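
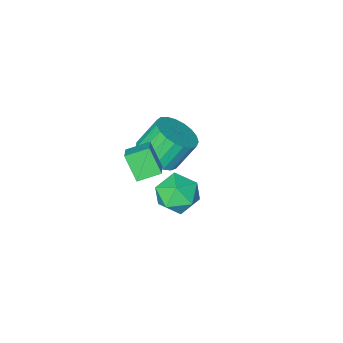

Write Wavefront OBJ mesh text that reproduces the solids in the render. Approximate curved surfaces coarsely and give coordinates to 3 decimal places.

v -0.077 2.014 1.875
v 0.477 2.597 1.486
v 0.623 0.923 1.234
v 1.177 1.506 0.845
v 1.213 1.377 1.728
v 0.781 2.051 2.124
v 0.319 1.469 0.596
v -0.113 2.143 0.992
v 0.721 2.261 0.695
v 1.274 2.204 1.395
v -0.174 1.316 1.325
v 0.379 1.259 2.025
v -0.393 -1.729 0.634
v 0.007 -1.102 1.048
v -0.49 -1.032 -0.326
v -0.091 -0.406 0.088
v 0.451 -2.054 0.312
v 0.85 -1.428 0.726
v 0.353 -1.358 -0.648
v 0.753 -0.731 -0.234
v -1.122 -2.499 -1.306
v -0.349 -2.458 -0.791
v -1.125 -2.281 0.361
v -1.898 -2.321 -0.154
v -0.402 -2.087 -0.884
v -1.179 -1.91 0.267
v -0.581 -1.787 -1.05
v -1.357 -1.609 0.101
v -0.852 -1.61 -1.261
v -1.629 -1.432 -0.109
v -1.171 -1.586 -1.479
v -1.947 -1.409 -0.328
v -1.481 -1.721 -1.667
v -2.257 -1.543 -0.516
v -1.729 -1.99 -1.793
v -2.505 -1.812 -0.642
v -1.872 -2.346 -1.835
v -2.648 -2.169 -0.683
v -1.885 -2.73 -1.785
v -2.661 -2.552 -0.633
v -1.766 -3.073 -1.652
v -2.543 -2.896 -0.5
v -1.536 -3.317 -1.459
v -2.313 -3.14 -0.308
v -1.235 -3.419 -1.24
v -2.011 -3.242 -0.088
v -0.914 -3.363 -1.032
v -1.69 -3.185 0.119
v -0.628 -3.157 -0.872
v -1.405 -2.979 0.28
v -0.429 -2.837 -0.786
v -1.205 -2.659 0.365
f 1 12 6
f 1 6 2
f 1 2 8
f 1 8 11
f 1 11 12
f 2 6 10
f 6 12 5
f 12 11 3
f 11 8 7
f 8 2 9
f 4 10 5
f 4 5 3
f 4 3 7
f 4 7 9
f 4 9 10
f 5 10 6
f 3 5 12
f 7 3 11
f 9 7 8
f 10 9 2
f 14 16 13
f 17 14 13
f 13 16 15
f 15 17 13
f 14 20 16
f 18 14 17
f 18 20 14
f 16 20 15
f 19 17 15
f 15 20 19
f 19 18 17
f 20 18 19
f 22 21 25
f 22 25 23
f 23 25 26
f 23 26 24
f 25 21 27
f 25 27 26
f 26 27 28
f 26 28 24
f 27 21 29
f 27 29 28
f 28 29 30
f 28 30 24
f 29 21 31
f 29 31 30
f 30 31 32
f 30 32 24
f 31 21 33
f 31 33 32
f 32 33 34
f 32 34 24
f 33 21 35
f 33 35 34
f 34 35 36
f 34 36 24
f 35 21 37
f 35 37 36
f 36 37 38
f 36 38 24
f 37 21 39
f 37 39 38
f 38 39 40
f 38 40 24
f 39 21 41
f 39 41 40
f 40 41 42
f 40 42 24
f 41 21 43
f 41 43 42
f 42 43 44
f 42 44 24
f 43 21 45
f 43 45 44
f 44 45 46
f 44 46 24
f 45 21 47
f 45 47 46
f 46 47 48
f 46 48 24
f 47 21 49
f 47 49 48
f 48 49 50
f 48 50 24
f 49 21 51
f 49 51 50
f 50 51 52
f 50 52 24
f 51 21 22
f 51 22 52
f 52 22 23
f 52 23 24



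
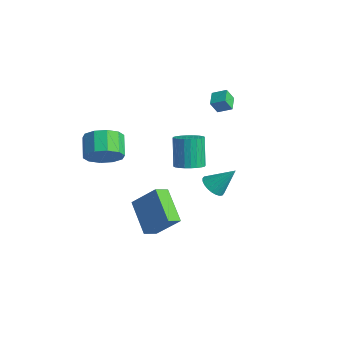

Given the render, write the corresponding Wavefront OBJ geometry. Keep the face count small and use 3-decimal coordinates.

v -1.135 2.46 -3.216
v -0.442 2.383 -3.542
v -0.445 3.38 -1.964
v -0.54 2.635 -3.673
v -0.73 2.86 -3.734
v -0.981 3.024 -3.716
v -1.255 3.103 -3.622
v -1.511 3.083 -3.467
v -1.71 2.969 -3.273
v -1.822 2.777 -3.07
v -1.828 2.536 -2.89
v -1.73 2.285 -2.759
v -1.54 2.059 -2.698
v -1.289 1.895 -2.716
v -1.015 1.817 -2.809
v -0.759 1.837 -2.965
v -0.56 1.951 -3.159
v -0.448 2.143 -3.361
v -1.489 -3.899 1.178
v -0.897 -3.039 1.294
v -1.859 -2.482 2.077
v -2.451 -3.341 1.962
v -1.273 -2.955 0.772
v -2.236 -2.398 1.555
v -1.732 -3.231 0.405
v -2.694 -2.674 1.188
v -2.098 -3.763 0.334
v -3.06 -3.205 1.117
v -2.231 -4.346 0.585
v -3.193 -3.789 1.368
v -2.081 -4.758 1.063
v -3.043 -4.201 1.846
v -1.704 -4.842 1.585
v -2.667 -4.285 2.368
v -1.246 -4.566 1.952
v -2.208 -4.009 2.735
v -0.88 -4.035 2.023
v -1.842 -3.477 2.806
v -0.747 -3.451 1.772
v -1.709 -2.894 2.555
v 1.339 -2.615 -3.402
v 1.432 -3.41 -3.036
v -0.368 -2.266 -2.211
v -0.275 -3.061 -1.845
v 2.415 -1.879 -2.075
v 2.508 -2.674 -1.709
v 0.708 -1.53 -0.884
v 0.801 -2.325 -0.518
v -0.854 2.483 2.597
v -0.915 2.065 3.324
v -1.538 3.052 2.867
v -1.599 2.634 3.594
v -0.281 3.006 2.946
v -0.342 2.588 3.673
v -0.965 3.575 3.216
v -1.026 3.157 3.943
v 2.613 -1.511 1.943
v 3.336 -1.547 2.236
v 2.709 -1.185 3.829
v 1.987 -1.149 3.537
v 3.316 -1.253 2.161
v 2.69 -0.891 3.754
v 3.19 -0.998 2.053
v 2.564 -0.635 3.647
v 2.976 -0.821 1.929
v 2.349 -0.458 3.522
v 2.707 -0.749 1.807
v 2.08 -0.387 3.4
v 2.423 -0.793 1.705
v 1.797 -0.431 3.299
v 2.169 -0.947 1.64
v 1.542 -0.584 3.233
v 1.982 -1.186 1.621
v 1.355 -0.824 3.214
v 1.891 -1.475 1.651
v 1.264 -1.113 3.244
v 1.91 -1.769 1.726
v 1.284 -1.407 3.319
v 2.036 -2.025 1.833
v 1.41 -1.662 3.427
v 2.251 -2.202 1.958
v 1.624 -1.839 3.551
v 2.52 -2.273 2.08
v 1.893 -1.911 3.673
v 2.803 -2.229 2.181
v 2.177 -1.867 3.775
v 3.058 -2.076 2.247
v 2.431 -1.713 3.84
v 3.245 -1.836 2.266
v 2.618 -1.474 3.859
f 2 1 4
f 2 4 3
f 4 1 5
f 4 5 3
f 5 1 6
f 5 6 3
f 6 1 7
f 6 7 3
f 7 1 8
f 7 8 3
f 8 1 9
f 8 9 3
f 9 1 10
f 9 10 3
f 10 1 11
f 10 11 3
f 11 1 12
f 11 12 3
f 12 1 13
f 12 13 3
f 13 1 14
f 13 14 3
f 14 1 15
f 14 15 3
f 15 1 16
f 15 16 3
f 16 1 17
f 16 17 3
f 17 1 18
f 17 18 3
f 18 1 2
f 18 2 3
f 20 19 23
f 20 23 21
f 21 23 24
f 21 24 22
f 23 19 25
f 23 25 24
f 24 25 26
f 24 26 22
f 25 19 27
f 25 27 26
f 26 27 28
f 26 28 22
f 27 19 29
f 27 29 28
f 28 29 30
f 28 30 22
f 29 19 31
f 29 31 30
f 30 31 32
f 30 32 22
f 31 19 33
f 31 33 32
f 32 33 34
f 32 34 22
f 33 19 35
f 33 35 34
f 34 35 36
f 34 36 22
f 35 19 37
f 35 37 36
f 36 37 38
f 36 38 22
f 37 19 39
f 37 39 38
f 38 39 40
f 38 40 22
f 39 19 20
f 39 20 40
f 40 20 21
f 40 21 22
f 42 44 41
f 45 42 41
f 41 44 43
f 43 45 41
f 42 48 44
f 46 42 45
f 46 48 42
f 44 48 43
f 47 45 43
f 43 48 47
f 47 46 45
f 48 46 47
f 50 52 49
f 53 50 49
f 49 52 51
f 51 53 49
f 50 56 52
f 54 50 53
f 54 56 50
f 52 56 51
f 55 53 51
f 51 56 55
f 55 54 53
f 56 54 55
f 58 57 61
f 58 61 59
f 59 61 62
f 59 62 60
f 61 57 63
f 61 63 62
f 62 63 64
f 62 64 60
f 63 57 65
f 63 65 64
f 64 65 66
f 64 66 60
f 65 57 67
f 65 67 66
f 66 67 68
f 66 68 60
f 67 57 69
f 67 69 68
f 68 69 70
f 68 70 60
f 69 57 71
f 69 71 70
f 70 71 72
f 70 72 60
f 71 57 73
f 71 73 72
f 72 73 74
f 72 74 60
f 73 57 75
f 73 75 74
f 74 75 76
f 74 76 60
f 75 57 77
f 75 77 76
f 76 77 78
f 76 78 60
f 77 57 79
f 77 79 78
f 78 79 80
f 78 80 60
f 79 57 81
f 79 81 80
f 80 81 82
f 80 82 60
f 81 57 83
f 81 83 82
f 82 83 84
f 82 84 60
f 83 57 85
f 83 85 84
f 84 85 86
f 84 86 60
f 85 57 87
f 85 87 86
f 86 87 88
f 86 88 60
f 87 57 89
f 87 89 88
f 88 89 90
f 88 90 60
f 89 57 58
f 89 58 90
f 90 58 59
f 90 59 60



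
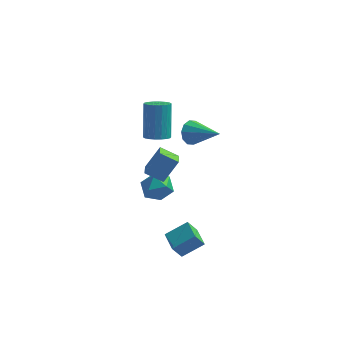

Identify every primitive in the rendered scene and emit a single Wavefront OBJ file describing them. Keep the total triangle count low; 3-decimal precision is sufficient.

v -1.754 1.432 -1.533
v -1.452 1.928 -2.345
v -0.228 0.992 -1.235
v 0.074 1.488 -2.047
v -0.263 1.99 -1.252
v -1.207 2.262 -1.436
v -0.473 0.658 -2.144
v -1.417 0.93 -2.328
v -0.66 1.45 -2.723
v -0.531 2.273 -2.172
v -1.149 0.647 -1.408
v -1.02 1.47 -0.857
v -0.724 0.992 2.921
v -0.388 0.434 3.272
v -0.58 1.51 5.17
v -0.916 2.068 4.819
v -0.136 0.628 3.187
v -0.329 1.705 5.084
v -0.001 0.895 3.049
v -0.194 1.972 4.947
v -0.009 1.181 2.886
v -0.202 2.258 4.784
v -0.159 1.43 2.73
v -0.352 2.506 4.628
v -0.42 1.592 2.612
v -0.613 2.668 4.509
v -0.742 1.634 2.555
v -0.934 2.711 4.452
v -1.06 1.55 2.57
v -1.252 2.626 4.468
v -1.311 1.355 2.656
v -1.504 2.432 4.553
v -1.446 1.088 2.793
v -1.639 2.165 4.691
v -1.438 0.802 2.956
v -1.631 1.879 4.854
v -1.288 0.554 3.112
v -1.481 1.63 5.01
v -1.027 0.392 3.231
v -1.22 1.468 5.128
v -0.706 0.349 3.288
v -0.898 1.426 5.185
v 0.835 -2.869 -2.841
v 1.955 -2.31 -2.088
v 0.23 -1.791 -2.742
v 1.35 -1.232 -1.989
v 1.29 -2.528 -3.771
v 2.41 -1.969 -3.018
v 0.685 -1.45 -3.672
v 1.805 -0.891 -2.919
v -0.931 -1.308 1.862
v -0.241 -0.708 3.114
v -1.11 -0.33 1.493
v -0.42 0.269 2.745
v 0.08 -1.329 1.315
v 0.77 -0.73 2.567
v -0.099 -0.352 0.946
v 0.591 0.248 2.198
v 0.607 3.802 1.161
v 1.012 3.904 0.455
v 2.313 2.978 2.019
v 1.075 4.323 0.733
v 0.959 4.543 1.174
v 0.709 4.48 1.611
v 0.42 4.159 1.875
v 0.203 3.701 1.866
v 0.14 3.282 1.588
v 0.256 3.062 1.147
v 0.506 3.124 0.711
v 0.795 3.446 0.446
f 1 12 6
f 1 6 2
f 1 2 8
f 1 8 11
f 1 11 12
f 2 6 10
f 6 12 5
f 12 11 3
f 11 8 7
f 8 2 9
f 4 10 5
f 4 5 3
f 4 3 7
f 4 7 9
f 4 9 10
f 5 10 6
f 3 5 12
f 7 3 11
f 9 7 8
f 10 9 2
f 14 13 17
f 14 17 15
f 15 17 18
f 15 18 16
f 17 13 19
f 17 19 18
f 18 19 20
f 18 20 16
f 19 13 21
f 19 21 20
f 20 21 22
f 20 22 16
f 21 13 23
f 21 23 22
f 22 23 24
f 22 24 16
f 23 13 25
f 23 25 24
f 24 25 26
f 24 26 16
f 25 13 27
f 25 27 26
f 26 27 28
f 26 28 16
f 27 13 29
f 27 29 28
f 28 29 30
f 28 30 16
f 29 13 31
f 29 31 30
f 30 31 32
f 30 32 16
f 31 13 33
f 31 33 32
f 32 33 34
f 32 34 16
f 33 13 35
f 33 35 34
f 34 35 36
f 34 36 16
f 35 13 37
f 35 37 36
f 36 37 38
f 36 38 16
f 37 13 39
f 37 39 38
f 38 39 40
f 38 40 16
f 39 13 41
f 39 41 40
f 40 41 42
f 40 42 16
f 41 13 14
f 41 14 42
f 42 14 15
f 42 15 16
f 44 46 43
f 47 44 43
f 43 46 45
f 45 47 43
f 44 50 46
f 48 44 47
f 48 50 44
f 46 50 45
f 49 47 45
f 45 50 49
f 49 48 47
f 50 48 49
f 52 54 51
f 55 52 51
f 51 54 53
f 53 55 51
f 52 58 54
f 56 52 55
f 56 58 52
f 54 58 53
f 57 55 53
f 53 58 57
f 57 56 55
f 58 56 57
f 60 59 62
f 60 62 61
f 62 59 63
f 62 63 61
f 63 59 64
f 63 64 61
f 64 59 65
f 64 65 61
f 65 59 66
f 65 66 61
f 66 59 67
f 66 67 61
f 67 59 68
f 67 68 61
f 68 59 69
f 68 69 61
f 69 59 70
f 69 70 61
f 70 59 60
f 70 60 61



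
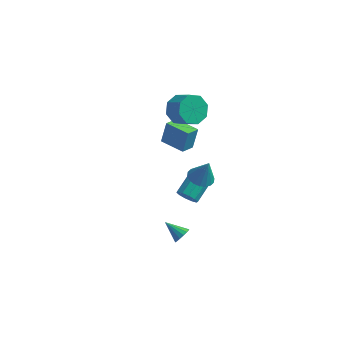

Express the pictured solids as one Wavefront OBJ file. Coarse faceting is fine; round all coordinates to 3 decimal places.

v 1.783 0.395 -3.414
v 2.027 0.033 -2.893
v 2.42 1.524 -2.044
v 2.177 1.885 -2.566
v 2.343 0.103 -3.161
v 2.736 1.593 -2.312
v 2.445 0.284 -3.526
v 2.838 1.774 -2.677
v 2.294 0.507 -3.849
v 2.688 1.998 -3
v 1.949 0.688 -4.005
v 2.342 2.178 -3.157
v 1.54 0.756 -3.936
v 1.933 2.247 -3.087
v 1.224 0.687 -3.668
v 1.617 2.177 -2.819
v 1.122 0.506 -3.303
v 1.515 1.996 -2.454
v 1.272 0.282 -2.98
v 1.666 1.773 -2.131
v 1.618 0.102 -2.823
v 2.011 1.592 -1.975
v 3.035 -4.111 -2.157
v 3.311 -4.153 -1.683
v 1.985 -3.869 -1.523
v 3.331 -3.878 -1.756
v 3.271 -3.666 -1.936
v 3.148 -3.573 -2.175
v 2.995 -3.624 -2.41
v 2.852 -3.806 -2.576
v 2.759 -4.07 -2.631
v 2.739 -4.344 -2.558
v 2.799 -4.556 -2.377
v 2.922 -4.649 -2.138
v 3.075 -4.598 -1.904
v 3.218 -4.416 -1.737
v 2.578 0.378 -1.314
v 3.328 0.385 -1.561
v 3.022 0.442 0.034
v 3.246 0.727 -1.55
v 3.031 1 -1.493
v 2.727 1.149 -1.399
v 2.393 1.146 -1.289
v 2.096 0.99 -1.184
v 1.894 0.714 -1.104
v 1.828 0.37 -1.066
v 1.91 0.029 -1.077
v 2.124 -0.244 -1.134
v 2.429 -0.393 -1.228
v 2.763 -0.39 -1.338
v 3.06 -0.234 -1.443
v 3.262 0.042 -1.523
v -0.746 3.257 -1.656
v -0.566 3.654 -0.305
v -0.444 4.129 -1.953
v -0.263 4.526 -0.602
v 0.723 2.734 -1.698
v 0.904 3.131 -0.347
v 1.026 3.606 -1.995
v 1.206 4.003 -0.644
v 0.452 3.117 1.709
v 1.127 3.413 1.018
v 2.063 2.919 1.721
v 1.388 2.623 2.411
v 1.004 3.95 1.56
v 1.939 3.456 2.263
v 0.557 3.999 2.189
v 1.493 3.505 2.892
v 0.049 3.532 2.537
v 0.985 3.038 3.239
v -0.223 2.821 2.399
v 0.713 2.327 3.102
v -0.099 2.284 1.857
v 0.836 1.79 2.56
v 0.347 2.235 1.228
v 1.283 1.741 1.931
v 0.855 2.702 0.881
v 1.791 2.208 1.583
f 2 1 5
f 2 5 3
f 3 5 6
f 3 6 4
f 5 1 7
f 5 7 6
f 6 7 8
f 6 8 4
f 7 1 9
f 7 9 8
f 8 9 10
f 8 10 4
f 9 1 11
f 9 11 10
f 10 11 12
f 10 12 4
f 11 1 13
f 11 13 12
f 12 13 14
f 12 14 4
f 13 1 15
f 13 15 14
f 14 15 16
f 14 16 4
f 15 1 17
f 15 17 16
f 16 17 18
f 16 18 4
f 17 1 19
f 17 19 18
f 18 19 20
f 18 20 4
f 19 1 21
f 19 21 20
f 20 21 22
f 20 22 4
f 21 1 2
f 21 2 22
f 22 2 3
f 22 3 4
f 24 23 26
f 24 26 25
f 26 23 27
f 26 27 25
f 27 23 28
f 27 28 25
f 28 23 29
f 28 29 25
f 29 23 30
f 29 30 25
f 30 23 31
f 30 31 25
f 31 23 32
f 31 32 25
f 32 23 33
f 32 33 25
f 33 23 34
f 33 34 25
f 34 23 35
f 34 35 25
f 35 23 36
f 35 36 25
f 36 23 24
f 36 24 25
f 38 37 40
f 38 40 39
f 40 37 41
f 40 41 39
f 41 37 42
f 41 42 39
f 42 37 43
f 42 43 39
f 43 37 44
f 43 44 39
f 44 37 45
f 44 45 39
f 45 37 46
f 45 46 39
f 46 37 47
f 46 47 39
f 47 37 48
f 47 48 39
f 48 37 49
f 48 49 39
f 49 37 50
f 49 50 39
f 50 37 51
f 50 51 39
f 51 37 52
f 51 52 39
f 52 37 38
f 52 38 39
f 54 56 53
f 57 54 53
f 53 56 55
f 55 57 53
f 54 60 56
f 58 54 57
f 58 60 54
f 56 60 55
f 59 57 55
f 55 60 59
f 59 58 57
f 60 58 59
f 62 61 65
f 62 65 63
f 63 65 66
f 63 66 64
f 65 61 67
f 65 67 66
f 66 67 68
f 66 68 64
f 67 61 69
f 67 69 68
f 68 69 70
f 68 70 64
f 69 61 71
f 69 71 70
f 70 71 72
f 70 72 64
f 71 61 73
f 71 73 72
f 72 73 74
f 72 74 64
f 73 61 75
f 73 75 74
f 74 75 76
f 74 76 64
f 75 61 77
f 75 77 76
f 76 77 78
f 76 78 64
f 77 61 62
f 77 62 78
f 78 62 63
f 78 63 64



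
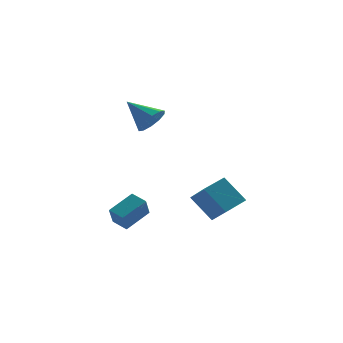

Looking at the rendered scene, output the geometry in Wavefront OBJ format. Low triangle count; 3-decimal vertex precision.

v 0.427 -2.564 3.459
v 1.257 -2.159 3.721
v -0.527 -1.296 4.521
v 1.069 -1.888 3.228
v 0.635 -1.875 2.823
v 0.122 -2.125 2.661
v -0.274 -2.543 2.804
v -0.402 -2.969 3.196
v -0.214 -3.24 3.689
v 0.22 -3.253 4.094
v 0.732 -3.003 4.256
v 1.129 -2.585 4.114
v -1.362 -3.116 -3.131
v 0.095 -2.538 -2.353
v -1.851 -2.252 -2.857
v -0.394 -1.673 -2.08
v -0.986 -2.547 -4.26
v 0.471 -1.968 -3.483
v -1.475 -1.682 -3.987
v -0.018 -1.104 -3.209
v 2.568 -2.54 -2.425
v 2.853 -3.845 -1.309
v 3.945 -1.9 -2.028
v 4.23 -3.204 -0.912
v 3.43 -3.536 -3.808
v 3.715 -4.84 -2.692
v 4.807 -2.895 -3.411
v 5.092 -4.2 -2.295
f 2 1 4
f 2 4 3
f 4 1 5
f 4 5 3
f 5 1 6
f 5 6 3
f 6 1 7
f 6 7 3
f 7 1 8
f 7 8 3
f 8 1 9
f 8 9 3
f 9 1 10
f 9 10 3
f 10 1 11
f 10 11 3
f 11 1 12
f 11 12 3
f 12 1 2
f 12 2 3
f 14 16 13
f 17 14 13
f 13 16 15
f 15 17 13
f 14 20 16
f 18 14 17
f 18 20 14
f 16 20 15
f 19 17 15
f 15 20 19
f 19 18 17
f 20 18 19
f 22 24 21
f 25 22 21
f 21 24 23
f 23 25 21
f 22 28 24
f 26 22 25
f 26 28 22
f 24 28 23
f 27 25 23
f 23 28 27
f 27 26 25
f 28 26 27



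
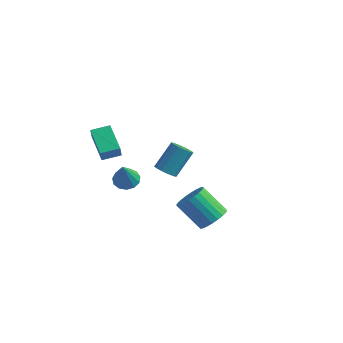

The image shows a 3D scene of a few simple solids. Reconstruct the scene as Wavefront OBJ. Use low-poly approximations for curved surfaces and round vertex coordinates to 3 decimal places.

v -1.839 -2.302 -0.875
v -1.092 -2.54 -1.177
v -1.401 -3.258 0.955
v -1.025 -2.118 -0.973
v -1.216 -1.755 -0.737
v -1.604 -1.565 -0.545
v -2.067 -1.609 -0.458
v -2.458 -1.873 -0.502
v -2.652 -2.273 -0.665
v -2.587 -2.682 -0.895
v -2.285 -2.97 -1.118
v -1.841 -3.046 -1.263
v -1.397 -2.886 -1.286
v 4.304 -2.305 -1.886
v 4.95 -2.834 -1.301
v 3.443 -3.025 0.192
v 2.796 -2.495 -0.394
v 5.023 -2.462 -1.18
v 3.515 -2.652 0.312
v 4.986 -2.066 -1.167
v 3.479 -2.256 0.326
v 4.845 -1.706 -1.263
v 3.338 -1.897 0.23
v 4.622 -1.437 -1.454
v 3.115 -1.628 0.039
v 4.351 -1.301 -1.711
v 2.843 -1.492 -0.218
v 4.072 -1.317 -1.994
v 2.564 -1.508 -0.502
v 3.828 -1.484 -2.262
v 2.321 -1.675 -0.769
v 3.657 -1.775 -2.472
v 2.15 -1.966 -0.979
v 3.585 -2.148 -2.592
v 2.077 -2.338 -1.1
v 3.621 -2.544 -2.606
v 2.114 -2.734 -1.113
v 3.762 -2.903 -2.51
v 2.255 -3.094 -1.017
v 3.985 -3.172 -2.319
v 2.478 -3.363 -0.826
v 4.257 -3.308 -2.062
v 2.749 -3.499 -0.569
v 4.536 -3.292 -1.778
v 3.028 -3.483 -0.286
v 4.779 -3.125 -1.511
v 3.272 -3.316 -0.018
v -1.953 1.952 -2.738
v -1.376 2.309 -3.163
v -0.99 3.585 -1.566
v -1.567 3.228 -1.142
v -1.72 2.522 -3.25
v -1.335 3.798 -1.653
v -2.127 2.582 -3.2
v -1.741 3.858 -1.603
v -2.487 2.474 -3.026
v -2.101 3.749 -1.429
v -2.704 2.225 -2.775
v -2.318 3.501 -1.179
v -2.719 1.904 -2.515
v -2.334 3.18 -0.918
v -2.53 1.595 -2.314
v -2.144 2.871 -0.717
v -2.185 1.382 -2.227
v -1.8 2.658 -0.63
v -1.779 1.322 -2.277
v -1.393 2.598 -0.68
v -1.419 1.431 -2.451
v -1.033 2.706 -0.854
v -1.202 1.679 -2.701
v -0.816 2.955 -1.105
v -1.186 2 -2.962
v -0.801 3.276 -1.365
v -4.962 -1.44 1.182
v -4.808 -1.772 2.027
v -4.169 -0.525 1.397
v -4.015 -0.856 2.241
v -3.365 -2.644 0.419
v -3.211 -2.975 1.263
v -2.572 -1.728 0.633
v -2.418 -2.06 1.478
f 2 1 4
f 2 4 3
f 4 1 5
f 4 5 3
f 5 1 6
f 5 6 3
f 6 1 7
f 6 7 3
f 7 1 8
f 7 8 3
f 8 1 9
f 8 9 3
f 9 1 10
f 9 10 3
f 10 1 11
f 10 11 3
f 11 1 12
f 11 12 3
f 12 1 13
f 12 13 3
f 13 1 2
f 13 2 3
f 15 14 18
f 15 18 16
f 16 18 19
f 16 19 17
f 18 14 20
f 18 20 19
f 19 20 21
f 19 21 17
f 20 14 22
f 20 22 21
f 21 22 23
f 21 23 17
f 22 14 24
f 22 24 23
f 23 24 25
f 23 25 17
f 24 14 26
f 24 26 25
f 25 26 27
f 25 27 17
f 26 14 28
f 26 28 27
f 27 28 29
f 27 29 17
f 28 14 30
f 28 30 29
f 29 30 31
f 29 31 17
f 30 14 32
f 30 32 31
f 31 32 33
f 31 33 17
f 32 14 34
f 32 34 33
f 33 34 35
f 33 35 17
f 34 14 36
f 34 36 35
f 35 36 37
f 35 37 17
f 36 14 38
f 36 38 37
f 37 38 39
f 37 39 17
f 38 14 40
f 38 40 39
f 39 40 41
f 39 41 17
f 40 14 42
f 40 42 41
f 41 42 43
f 41 43 17
f 42 14 44
f 42 44 43
f 43 44 45
f 43 45 17
f 44 14 46
f 44 46 45
f 45 46 47
f 45 47 17
f 46 14 15
f 46 15 47
f 47 15 16
f 47 16 17
f 49 48 52
f 49 52 50
f 50 52 53
f 50 53 51
f 52 48 54
f 52 54 53
f 53 54 55
f 53 55 51
f 54 48 56
f 54 56 55
f 55 56 57
f 55 57 51
f 56 48 58
f 56 58 57
f 57 58 59
f 57 59 51
f 58 48 60
f 58 60 59
f 59 60 61
f 59 61 51
f 60 48 62
f 60 62 61
f 61 62 63
f 61 63 51
f 62 48 64
f 62 64 63
f 63 64 65
f 63 65 51
f 64 48 66
f 64 66 65
f 65 66 67
f 65 67 51
f 66 48 68
f 66 68 67
f 67 68 69
f 67 69 51
f 68 48 70
f 68 70 69
f 69 70 71
f 69 71 51
f 70 48 72
f 70 72 71
f 71 72 73
f 71 73 51
f 72 48 49
f 72 49 73
f 73 49 50
f 73 50 51
f 75 77 74
f 78 75 74
f 74 77 76
f 76 78 74
f 75 81 77
f 79 75 78
f 79 81 75
f 77 81 76
f 80 78 76
f 76 81 80
f 80 79 78
f 81 79 80



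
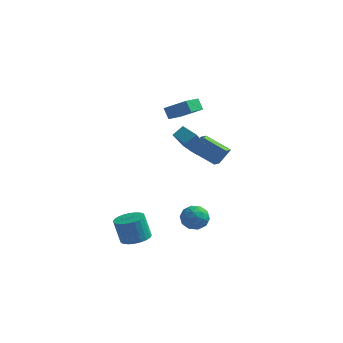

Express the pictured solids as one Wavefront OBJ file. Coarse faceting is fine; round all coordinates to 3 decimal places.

v 1.564 2.024 -0.66
v 0.006 2.21 0.093
v 1.471 3.117 -1.121
v -0.086 3.303 -0.368
v 2.086 2.477 0.308
v 0.529 2.663 1.061
v 1.994 3.57 -0.153
v 0.436 3.756 0.6
v -1.192 -2.907 -4.506
v -0.567 -2.294 -4.343
v -0.984 -2.26 -2.871
v -1.608 -2.873 -3.034
v -0.839 -2.094 -4.425
v -1.256 -2.06 -2.953
v -1.164 -2.017 -4.518
v -1.581 -1.984 -3.047
v -1.494 -2.076 -4.61
v -1.911 -2.043 -3.139
v -1.778 -2.262 -4.687
v -2.194 -2.228 -3.215
v -1.972 -2.545 -4.735
v -2.389 -2.512 -3.263
v -2.048 -2.884 -4.749
v -2.464 -2.85 -3.277
v -1.993 -3.226 -4.725
v -2.41 -3.193 -3.254
v -1.816 -3.52 -4.669
v -2.233 -3.486 -3.197
v -1.544 -3.72 -4.587
v -1.961 -3.686 -3.115
v -1.219 -3.796 -4.493
v -1.636 -3.763 -3.022
v -0.889 -3.737 -4.401
v -1.306 -3.704 -2.93
v -0.606 -3.552 -4.325
v -1.022 -3.518 -2.853
v -0.411 -3.268 -4.277
v -0.828 -3.235 -2.805
v -0.336 -2.93 -4.263
v -0.752 -2.896 -2.791
v -0.39 -2.587 -4.286
v -0.807 -2.554 -2.815
v 2.131 -2.379 2.414
v 1.938 -3.511 3.774
v 1.215 -1.928 2.659
v 1.022 -3.06 4.019
v 2.518 -1.86 2.901
v 2.325 -2.992 4.261
v 1.602 -1.409 3.146
v 1.409 -2.541 4.506
v -1.277 1.531 3.53
v 0.106 1.37 4.415
v -0.977 2.651 3.264
v 0.406 2.49 4.149
v -0.886 1.27 2.871
v 0.497 1.109 3.756
v -0.586 2.39 2.605
v 0.797 2.229 3.49
v 0.931 -1.516 -2.869
v 1.378 -1.014 -3.426
v 2.122 -2.186 -2.514
v 2.569 -1.684 -3.071
v 2.23 -1.336 -2.347
v 1.494 -0.922 -2.566
v 2.006 -2.278 -3.374
v 1.27 -1.864 -3.593
v 2.043 -1.486 -3.738
v 2.181 -0.903 -3.103
v 1.319 -2.297 -2.837
v 1.457 -1.714 -2.202
v 1.05 -1.206 -3.178
v 2.45 -1.994 -2.762
v 2.251 -1.789 -2.336
v 2.514 -1.494 -2.663
v 1.118 -1.152 -2.673
v 1.381 -0.857 -3
v 1.882 -1.046 -2.366
v 2.119 -2.343 -2.94
v 2.382 -2.048 -3.267
v 0.986 -1.706 -3.277
v 1.249 -1.411 -3.604
v 1.618 -2.154 -3.574
v 1.703 -1.189 -3.689
v 2.404 -1.582 -3.481
v 2.073 -1.931 -3.659
v 1.64 -1.688 -3.788
v 1.785 -0.846 -3.316
v 2.485 -1.24 -3.108
v 2.286 -1.035 -2.682
v 1.853 -0.792 -2.81
v 2.176 -1.123 -3.5
v 1.015 -1.96 -2.832
v 1.715 -2.354 -2.624
v 1.647 -2.408 -3.13
v 1.214 -2.165 -3.258
v 1.096 -1.618 -2.459
v 1.797 -2.011 -2.251
v 1.86 -1.512 -2.152
v 1.427 -1.269 -2.281
v 1.324 -2.077 -2.44
f 2 4 1
f 5 2 1
f 1 4 3
f 3 5 1
f 2 8 4
f 6 2 5
f 6 8 2
f 4 8 3
f 7 5 3
f 3 8 7
f 7 6 5
f 8 6 7
f 10 9 13
f 10 13 11
f 11 13 14
f 11 14 12
f 13 9 15
f 13 15 14
f 14 15 16
f 14 16 12
f 15 9 17
f 15 17 16
f 16 17 18
f 16 18 12
f 17 9 19
f 17 19 18
f 18 19 20
f 18 20 12
f 19 9 21
f 19 21 20
f 20 21 22
f 20 22 12
f 21 9 23
f 21 23 22
f 22 23 24
f 22 24 12
f 23 9 25
f 23 25 24
f 24 25 26
f 24 26 12
f 25 9 27
f 25 27 26
f 26 27 28
f 26 28 12
f 27 9 29
f 27 29 28
f 28 29 30
f 28 30 12
f 29 9 31
f 29 31 30
f 30 31 32
f 30 32 12
f 31 9 33
f 31 33 32
f 32 33 34
f 32 34 12
f 33 9 35
f 33 35 34
f 34 35 36
f 34 36 12
f 35 9 37
f 35 37 36
f 36 37 38
f 36 38 12
f 37 9 39
f 37 39 38
f 38 39 40
f 38 40 12
f 39 9 41
f 39 41 40
f 40 41 42
f 40 42 12
f 41 9 10
f 41 10 42
f 42 10 11
f 42 11 12
f 44 46 43
f 47 44 43
f 43 46 45
f 45 47 43
f 44 50 46
f 48 44 47
f 48 50 44
f 46 50 45
f 49 47 45
f 45 50 49
f 49 48 47
f 50 48 49
f 52 54 51
f 55 52 51
f 51 54 53
f 53 55 51
f 52 58 54
f 56 52 55
f 56 58 52
f 54 58 53
f 57 55 53
f 53 58 57
f 57 56 55
f 58 56 57
f 59 96 75
f 96 70 99
f 75 99 64
f 96 99 75
f 59 75 71
f 75 64 76
f 71 76 60
f 75 76 71
f 59 71 80
f 71 60 81
f 80 81 66
f 71 81 80
f 59 80 92
f 80 66 95
f 92 95 69
f 80 95 92
f 59 92 96
f 92 69 100
f 96 100 70
f 92 100 96
f 60 76 87
f 76 64 90
f 87 90 68
f 76 90 87
f 64 99 77
f 99 70 98
f 77 98 63
f 99 98 77
f 70 100 97
f 100 69 93
f 97 93 61
f 100 93 97
f 69 95 94
f 95 66 82
f 94 82 65
f 95 82 94
f 66 81 86
f 81 60 83
f 86 83 67
f 81 83 86
f 62 88 74
f 88 68 89
f 74 89 63
f 88 89 74
f 62 74 72
f 74 63 73
f 72 73 61
f 74 73 72
f 62 72 79
f 72 61 78
f 79 78 65
f 72 78 79
f 62 79 84
f 79 65 85
f 84 85 67
f 79 85 84
f 62 84 88
f 84 67 91
f 88 91 68
f 84 91 88
f 63 89 77
f 89 68 90
f 77 90 64
f 89 90 77
f 61 73 97
f 73 63 98
f 97 98 70
f 73 98 97
f 65 78 94
f 78 61 93
f 94 93 69
f 78 93 94
f 67 85 86
f 85 65 82
f 86 82 66
f 85 82 86
f 68 91 87
f 91 67 83
f 87 83 60
f 91 83 87



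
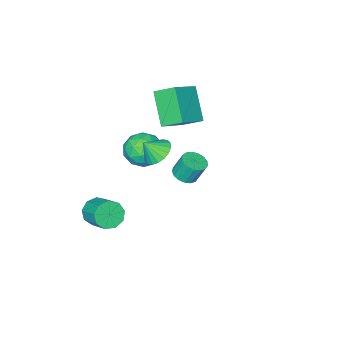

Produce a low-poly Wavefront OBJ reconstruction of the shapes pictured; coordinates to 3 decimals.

v -1.329 -2.016 0.025
v -0.823 -2.493 0.785
v -1.617 -3.487 -0.705
v -1.111 -3.964 0.055
v -2.021 -3.518 0.243
v -1.843 -2.609 0.694
v -0.597 -3.371 -0.614
v -0.419 -2.462 -0.163
v -0.371 -3.33 0.391
v -1.25 -3.421 0.92
v -1.19 -2.559 -0.84
v -2.069 -2.65 -0.311
v -1.051 -2.125 0.469
v -1.389 -3.855 -0.389
v -1.924 -3.592 -0.279
v -1.626 -3.873 0.168
v -1.65 -2.193 0.415
v -1.352 -2.474 0.862
v -2.056 -3.076 0.543
v -1.088 -3.506 -0.782
v -0.79 -3.787 -0.335
v -0.814 -2.107 -0.088
v -0.516 -2.388 0.359
v -0.384 -2.904 -0.463
v -0.487 -2.898 0.684
v -0.657 -3.762 0.255
v -0.355 -3.414 -0.138
v -0.25 -2.88 0.127
v -1.004 -2.951 0.995
v -1.173 -3.816 0.566
v -1.708 -3.553 0.676
v -1.604 -3.019 0.941
v -0.738 -3.443 0.763
v -1.267 -2.164 -0.486
v -1.436 -3.029 -0.915
v -0.836 -2.961 -0.861
v -0.732 -2.427 -0.596
v -1.783 -2.218 -0.175
v -1.953 -3.082 -0.604
v -2.19 -3.1 -0.047
v -2.085 -2.566 0.218
v -1.702 -2.537 -0.683
v 0.766 1.96 2.582
v 1.351 2.156 2.644
v 1.119 2.536 3.639
v 0.534 2.34 3.578
v 1.211 2.388 2.523
v 0.979 2.767 3.518
v 0.969 2.522 2.416
v 0.737 2.901 3.411
v 0.681 2.527 2.346
v 0.448 2.907 3.341
v 0.412 2.403 2.331
v 0.179 2.782 3.326
v 0.224 2.177 2.373
v -0.008 2.556 3.369
v 0.161 1.901 2.464
v -0.072 2.281 3.459
v 0.236 1.639 2.581
v 0.003 2.019 3.576
v 0.433 1.451 2.699
v 0.2 1.83 3.694
v 0.706 1.379 2.79
v 0.473 1.759 3.785
v 0.993 1.441 2.833
v 0.76 1.82 3.829
v 1.228 1.621 2.82
v 0.996 2.001 3.815
v 1.357 1.879 2.751
v 1.125 2.259 3.746
v 0.074 -0.578 2.124
v 0.724 -0.539 1.676
v 0.626 -0.922 2.896
v 0.713 -0.221 1.826
v 0.575 0.026 2.035
v 0.338 0.154 2.261
v 0.049 0.136 2.46
v -0.236 -0.022 2.592
v -0.459 -0.291 2.632
v -0.576 -0.617 2.571
v -0.565 -0.935 2.422
v -0.427 -1.182 2.213
v -0.19 -1.31 1.987
v 0.099 -1.292 1.788
v 0.383 -1.134 1.655
v 0.606 -0.865 1.615
v -4.736 -4.635 1.496
v -5.195 -3.647 2.13
v -4.076 -3.385 0.025
v -4.535 -2.398 0.659
v -3.225 -4.462 2.321
v -3.684 -3.475 2.955
v -2.565 -3.213 0.85
v -3.024 -2.225 1.484
v 1.51 -3.217 -3.062
v 2.007 -2.997 -3.635
v 2.268 -1.803 -2.952
v 1.77 -2.023 -2.378
v 1.507 -2.824 -3.747
v 1.768 -1.63 -3.064
v 1.009 -2.835 -3.538
v 1.27 -1.641 -2.855
v 0.745 -3.024 -3.107
v 1.006 -1.83 -2.423
v 0.839 -3.304 -2.654
v 1.099 -2.11 -1.971
v 1.246 -3.543 -2.392
v 1.507 -2.349 -1.709
v 1.777 -3.629 -2.443
v 2.038 -2.436 -1.76
v 2.183 -3.523 -2.784
v 2.444 -2.329 -2.101
v 2.274 -3.273 -3.255
v 2.534 -2.079 -2.571
f 1 38 17
f 38 12 41
f 17 41 6
f 38 41 17
f 1 17 13
f 17 6 18
f 13 18 2
f 17 18 13
f 1 13 22
f 13 2 23
f 22 23 8
f 13 23 22
f 1 22 34
f 22 8 37
f 34 37 11
f 22 37 34
f 1 34 38
f 34 11 42
f 38 42 12
f 34 42 38
f 2 18 29
f 18 6 32
f 29 32 10
f 18 32 29
f 6 41 19
f 41 12 40
f 19 40 5
f 41 40 19
f 12 42 39
f 42 11 35
f 39 35 3
f 42 35 39
f 11 37 36
f 37 8 24
f 36 24 7
f 37 24 36
f 8 23 28
f 23 2 25
f 28 25 9
f 23 25 28
f 4 30 16
f 30 10 31
f 16 31 5
f 30 31 16
f 4 16 14
f 16 5 15
f 14 15 3
f 16 15 14
f 4 14 21
f 14 3 20
f 21 20 7
f 14 20 21
f 4 21 26
f 21 7 27
f 26 27 9
f 21 27 26
f 4 26 30
f 26 9 33
f 30 33 10
f 26 33 30
f 5 31 19
f 31 10 32
f 19 32 6
f 31 32 19
f 3 15 39
f 15 5 40
f 39 40 12
f 15 40 39
f 7 20 36
f 20 3 35
f 36 35 11
f 20 35 36
f 9 27 28
f 27 7 24
f 28 24 8
f 27 24 28
f 10 33 29
f 33 9 25
f 29 25 2
f 33 25 29
f 44 43 47
f 44 47 45
f 45 47 48
f 45 48 46
f 47 43 49
f 47 49 48
f 48 49 50
f 48 50 46
f 49 43 51
f 49 51 50
f 50 51 52
f 50 52 46
f 51 43 53
f 51 53 52
f 52 53 54
f 52 54 46
f 53 43 55
f 53 55 54
f 54 55 56
f 54 56 46
f 55 43 57
f 55 57 56
f 56 57 58
f 56 58 46
f 57 43 59
f 57 59 58
f 58 59 60
f 58 60 46
f 59 43 61
f 59 61 60
f 60 61 62
f 60 62 46
f 61 43 63
f 61 63 62
f 62 63 64
f 62 64 46
f 63 43 65
f 63 65 64
f 64 65 66
f 64 66 46
f 65 43 67
f 65 67 66
f 66 67 68
f 66 68 46
f 67 43 69
f 67 69 68
f 68 69 70
f 68 70 46
f 69 43 44
f 69 44 70
f 70 44 45
f 70 45 46
f 72 71 74
f 72 74 73
f 74 71 75
f 74 75 73
f 75 71 76
f 75 76 73
f 76 71 77
f 76 77 73
f 77 71 78
f 77 78 73
f 78 71 79
f 78 79 73
f 79 71 80
f 79 80 73
f 80 71 81
f 80 81 73
f 81 71 82
f 81 82 73
f 82 71 83
f 82 83 73
f 83 71 84
f 83 84 73
f 84 71 85
f 84 85 73
f 85 71 86
f 85 86 73
f 86 71 72
f 86 72 73
f 88 90 87
f 91 88 87
f 87 90 89
f 89 91 87
f 88 94 90
f 92 88 91
f 92 94 88
f 90 94 89
f 93 91 89
f 89 94 93
f 93 92 91
f 94 92 93
f 96 95 99
f 96 99 97
f 97 99 100
f 97 100 98
f 99 95 101
f 99 101 100
f 100 101 102
f 100 102 98
f 101 95 103
f 101 103 102
f 102 103 104
f 102 104 98
f 103 95 105
f 103 105 104
f 104 105 106
f 104 106 98
f 105 95 107
f 105 107 106
f 106 107 108
f 106 108 98
f 107 95 109
f 107 109 108
f 108 109 110
f 108 110 98
f 109 95 111
f 109 111 110
f 110 111 112
f 110 112 98
f 111 95 113
f 111 113 112
f 112 113 114
f 112 114 98
f 113 95 96
f 113 96 114
f 114 96 97
f 114 97 98



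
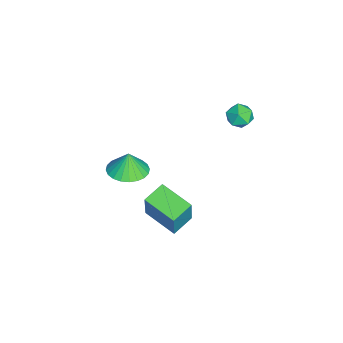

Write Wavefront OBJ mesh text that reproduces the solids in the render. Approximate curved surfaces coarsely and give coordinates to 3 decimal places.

v -3.003 3.271 2.247
v -2.564 3.571 1.889
v -2.356 2.469 2.371
v -1.917 2.769 2.013
v -2.065 2.995 2.594
v -2.465 3.491 2.518
v -2.455 2.549 1.742
v -2.855 3.045 1.666
v -2.225 3.124 1.577
v -1.984 3.4 2.103
v -2.936 2.64 2.157
v -2.695 2.916 2.683
v -2.377 -1.502 -2.037
v -1.886 -0.749 -2.004
v -2.483 -1.478 -1.043
v -2.21 -0.618 -2.041
v -2.559 -0.622 -2.078
v -2.881 -0.76 -2.109
v -3.125 -1.011 -2.129
v -3.256 -1.336 -2.134
v -3.254 -1.687 -2.125
v -3.117 -2.01 -2.103
v -2.869 -2.256 -2.07
v -2.545 -2.387 -2.033
v -2.196 -2.383 -1.996
v -1.874 -2.245 -1.965
v -1.629 -1.994 -1.945
v -1.498 -1.668 -1.94
v -1.501 -1.317 -1.949
v -1.637 -0.995 -1.971
v -2.027 -0.008 -3.434
v -1.487 0.04 -1.897
v -1.172 1.276 -3.775
v -0.632 1.325 -2.238
v -1.208 -0.625 -3.702
v -0.668 -0.576 -2.165
v -0.353 0.66 -4.043
v 0.187 0.708 -2.506
f 1 12 6
f 1 6 2
f 1 2 8
f 1 8 11
f 1 11 12
f 2 6 10
f 6 12 5
f 12 11 3
f 11 8 7
f 8 2 9
f 4 10 5
f 4 5 3
f 4 3 7
f 4 7 9
f 4 9 10
f 5 10 6
f 3 5 12
f 7 3 11
f 9 7 8
f 10 9 2
f 14 13 16
f 14 16 15
f 16 13 17
f 16 17 15
f 17 13 18
f 17 18 15
f 18 13 19
f 18 19 15
f 19 13 20
f 19 20 15
f 20 13 21
f 20 21 15
f 21 13 22
f 21 22 15
f 22 13 23
f 22 23 15
f 23 13 24
f 23 24 15
f 24 13 25
f 24 25 15
f 25 13 26
f 25 26 15
f 26 13 27
f 26 27 15
f 27 13 28
f 27 28 15
f 28 13 29
f 28 29 15
f 29 13 30
f 29 30 15
f 30 13 14
f 30 14 15
f 32 34 31
f 35 32 31
f 31 34 33
f 33 35 31
f 32 38 34
f 36 32 35
f 36 38 32
f 34 38 33
f 37 35 33
f 33 38 37
f 37 36 35
f 38 36 37



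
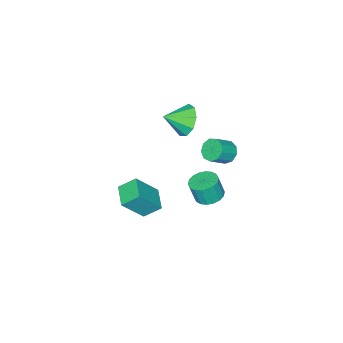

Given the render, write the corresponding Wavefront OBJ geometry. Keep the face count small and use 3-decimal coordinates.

v 1.438 1.172 3.092
v 2.035 1.248 2.184
v 2.522 0.468 3.748
v 2.157 1.841 2.62
v 1.942 2.121 3.277
v 1.491 1.957 3.847
v 1.015 1.426 4.065
v 0.737 0.776 3.827
v 0.786 0.312 3.246
v 1.14 0.25 2.593
v 1.634 0.62 2.173
v 0.717 2.312 -3.475
v 1.196 3.046 -3.398
v 1.423 2.762 -2.108
v 0.943 2.028 -2.185
v 0.835 3.168 -3.308
v 1.061 2.884 -2.018
v 0.451 3.12 -3.251
v 0.677 2.836 -1.961
v 0.119 2.912 -3.238
v 0.345 2.629 -1.948
v -0.094 2.586 -3.272
v 0.132 2.302 -1.983
v -0.147 2.205 -3.347
v 0.079 1.921 -2.057
v -0.029 1.845 -3.447
v 0.197 1.562 -2.157
v 0.237 1.578 -3.552
v 0.464 1.294 -2.262
v 0.599 1.456 -3.642
v 0.825 1.172 -2.352
v 0.983 1.504 -3.699
v 1.209 1.22 -2.409
v 1.315 1.711 -3.712
v 1.541 1.428 -2.422
v 1.528 2.038 -3.677
v 1.754 1.754 -2.388
v 1.581 2.419 -3.603
v 1.807 2.135 -2.313
v 1.463 2.778 -3.503
v 1.689 2.495 -2.213
v 0.741 3.486 1.21
v 1.206 3.787 0.704
v 2.184 3.554 1.465
v 1.719 3.254 1.97
v 1.041 4.149 1.027
v 2.018 3.917 1.788
v 0.735 4.201 1.436
v 1.713 3.969 2.197
v 0.432 3.919 1.739
v 1.41 3.686 2.499
v 0.274 3.434 1.794
v 1.251 3.201 2.555
v 0.334 2.973 1.576
v 1.312 2.741 2.336
v 0.585 2.753 1.186
v 1.562 2.521 1.947
v 0.909 2.876 0.808
v 1.886 2.643 1.568
v 1.154 3.284 0.617
v 2.132 3.052 1.378
v 2.44 -1.359 -4.892
v 3.622 -1.957 -3.327
v 1.787 -0.59 -4.105
v 2.968 -1.187 -2.54
v 3.372 -0.273 -5.18
v 4.553 -0.87 -3.615
v 2.718 0.497 -4.393
v 3.9 -0.101 -2.828
f 2 1 4
f 2 4 3
f 4 1 5
f 4 5 3
f 5 1 6
f 5 6 3
f 6 1 7
f 6 7 3
f 7 1 8
f 7 8 3
f 8 1 9
f 8 9 3
f 9 1 10
f 9 10 3
f 10 1 11
f 10 11 3
f 11 1 2
f 11 2 3
f 13 12 16
f 13 16 14
f 14 16 17
f 14 17 15
f 16 12 18
f 16 18 17
f 17 18 19
f 17 19 15
f 18 12 20
f 18 20 19
f 19 20 21
f 19 21 15
f 20 12 22
f 20 22 21
f 21 22 23
f 21 23 15
f 22 12 24
f 22 24 23
f 23 24 25
f 23 25 15
f 24 12 26
f 24 26 25
f 25 26 27
f 25 27 15
f 26 12 28
f 26 28 27
f 27 28 29
f 27 29 15
f 28 12 30
f 28 30 29
f 29 30 31
f 29 31 15
f 30 12 32
f 30 32 31
f 31 32 33
f 31 33 15
f 32 12 34
f 32 34 33
f 33 34 35
f 33 35 15
f 34 12 36
f 34 36 35
f 35 36 37
f 35 37 15
f 36 12 38
f 36 38 37
f 37 38 39
f 37 39 15
f 38 12 40
f 38 40 39
f 39 40 41
f 39 41 15
f 40 12 13
f 40 13 41
f 41 13 14
f 41 14 15
f 43 42 46
f 43 46 44
f 44 46 47
f 44 47 45
f 46 42 48
f 46 48 47
f 47 48 49
f 47 49 45
f 48 42 50
f 48 50 49
f 49 50 51
f 49 51 45
f 50 42 52
f 50 52 51
f 51 52 53
f 51 53 45
f 52 42 54
f 52 54 53
f 53 54 55
f 53 55 45
f 54 42 56
f 54 56 55
f 55 56 57
f 55 57 45
f 56 42 58
f 56 58 57
f 57 58 59
f 57 59 45
f 58 42 60
f 58 60 59
f 59 60 61
f 59 61 45
f 60 42 43
f 60 43 61
f 61 43 44
f 61 44 45
f 63 65 62
f 66 63 62
f 62 65 64
f 64 66 62
f 63 69 65
f 67 63 66
f 67 69 63
f 65 69 64
f 68 66 64
f 64 69 68
f 68 67 66
f 69 67 68



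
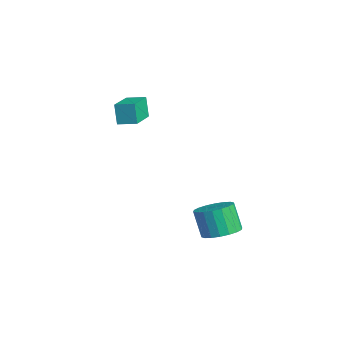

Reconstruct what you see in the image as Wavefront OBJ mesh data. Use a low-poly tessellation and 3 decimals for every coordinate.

v -1.929 -3.408 1.531
v -2.299 -3.409 2.651
v -1.38 -2.604 1.714
v -1.75 -2.606 2.834
v -0.55 -4.454 1.986
v -0.92 -4.456 3.106
v -0.001 -3.651 2.169
v -0.371 -3.652 3.289
v 3.082 -0.576 -4.145
v 3.974 -0.552 -3.716
v 3.31 -0.721 -2.326
v 2.418 -0.744 -2.755
v 3.856 -0.128 -3.721
v 3.192 -0.297 -2.331
v 3.585 0.208 -3.81
v 2.921 0.039 -2.419
v 3.215 0.389 -3.965
v 2.551 0.22 -2.574
v 2.818 0.378 -4.155
v 2.154 0.21 -2.765
v 2.473 0.179 -4.344
v 1.809 0.01 -2.954
v 2.249 -0.17 -4.494
v 1.585 -0.339 -3.103
v 2.19 -0.599 -4.574
v 1.526 -0.768 -3.184
v 2.308 -1.023 -4.569
v 1.644 -1.192 -3.179
v 2.579 -1.359 -4.481
v 1.915 -1.528 -3.09
v 2.949 -1.54 -4.326
v 2.285 -1.709 -2.935
v 3.346 -1.53 -4.135
v 2.682 -1.698 -2.745
v 3.691 -1.33 -3.946
v 3.027 -1.499 -2.556
v 3.915 -0.981 -3.797
v 3.251 -1.15 -2.406
f 2 4 1
f 5 2 1
f 1 4 3
f 3 5 1
f 2 8 4
f 6 2 5
f 6 8 2
f 4 8 3
f 7 5 3
f 3 8 7
f 7 6 5
f 8 6 7
f 10 9 13
f 10 13 11
f 11 13 14
f 11 14 12
f 13 9 15
f 13 15 14
f 14 15 16
f 14 16 12
f 15 9 17
f 15 17 16
f 16 17 18
f 16 18 12
f 17 9 19
f 17 19 18
f 18 19 20
f 18 20 12
f 19 9 21
f 19 21 20
f 20 21 22
f 20 22 12
f 21 9 23
f 21 23 22
f 22 23 24
f 22 24 12
f 23 9 25
f 23 25 24
f 24 25 26
f 24 26 12
f 25 9 27
f 25 27 26
f 26 27 28
f 26 28 12
f 27 9 29
f 27 29 28
f 28 29 30
f 28 30 12
f 29 9 31
f 29 31 30
f 30 31 32
f 30 32 12
f 31 9 33
f 31 33 32
f 32 33 34
f 32 34 12
f 33 9 35
f 33 35 34
f 34 35 36
f 34 36 12
f 35 9 37
f 35 37 36
f 36 37 38
f 36 38 12
f 37 9 10
f 37 10 38
f 38 10 11
f 38 11 12



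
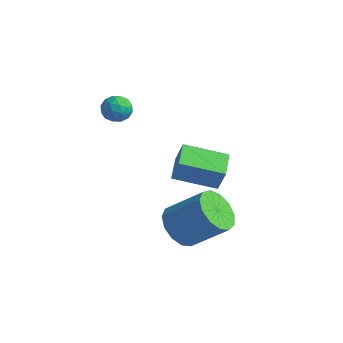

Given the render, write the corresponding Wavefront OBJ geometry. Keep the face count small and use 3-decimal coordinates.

v -1.438 -0.747 -0.843
v -0.99 -0.766 0.291
v 0.018 0.491 -1.398
v 0.466 0.472 -0.263
v -0.686 -1.772 -1.157
v -0.238 -1.791 -0.022
v 0.77 -0.534 -1.711
v 1.218 -0.553 -0.577
v -3.437 -1.821 1.552
v -3.083 -1.617 2.139
v -3.617 -2.863 2.021
v -3.263 -2.659 2.608
v -3.9 -2.372 2.458
v -3.789 -1.728 2.167
v -2.911 -2.752 1.993
v -2.8 -2.108 1.702
v -2.758 -2.193 2.411
v -3.369 -1.958 2.699
v -3.331 -2.522 1.461
v -3.942 -2.287 1.749
v -3.244 -1.628 1.804
v -3.456 -2.852 2.356
v -3.83 -2.684 2.267
v -3.622 -2.564 2.612
v -3.659 -1.693 1.821
v -3.451 -1.573 2.166
v -3.931 -2.017 2.353
v -3.249 -2.907 1.994
v -3.041 -2.787 2.339
v -3.078 -1.916 1.548
v -2.87 -1.796 1.893
v -2.769 -2.463 1.807
v -2.845 -1.846 2.309
v -2.951 -2.459 2.585
v -2.744 -2.513 2.223
v -2.679 -2.135 2.053
v -3.204 -1.708 2.478
v -3.31 -2.321 2.754
v -3.684 -2.152 2.665
v -3.619 -1.773 2.495
v -3.013 -2.047 2.638
v -3.39 -2.159 1.406
v -3.496 -2.772 1.682
v -3.081 -2.707 1.665
v -3.016 -2.328 1.495
v -3.749 -2.021 1.575
v -3.855 -2.634 1.851
v -4.021 -2.345 2.107
v -3.956 -1.967 1.937
v -3.687 -2.433 1.522
v 0.689 -2.7 -2.937
v 1.434 -3.362 -3.326
v 2.796 -2.603 -2.012
v 2.051 -1.94 -1.623
v 1.468 -2.857 -3.654
v 2.83 -2.097 -2.339
v 1.255 -2.302 -3.754
v 2.617 -1.542 -2.439
v 0.862 -1.874 -3.594
v 2.224 -1.114 -2.28
v 0.414 -1.707 -3.227
v 1.777 -0.947 -1.912
v 0.054 -1.856 -2.767
v 1.416 -1.096 -1.452
v -0.105 -2.273 -2.361
v 1.257 -1.513 -1.047
v -0.012 -2.825 -2.138
v 1.35 -2.065 -0.824
v 0.304 -3.338 -2.169
v 1.666 -2.578 -0.855
v 0.742 -3.648 -2.444
v 2.104 -2.888 -1.129
v 1.163 -3.657 -2.875
v 2.525 -2.897 -1.561
f 2 4 1
f 5 2 1
f 1 4 3
f 3 5 1
f 2 8 4
f 6 2 5
f 6 8 2
f 4 8 3
f 7 5 3
f 3 8 7
f 7 6 5
f 8 6 7
f 9 46 25
f 46 20 49
f 25 49 14
f 46 49 25
f 9 25 21
f 25 14 26
f 21 26 10
f 25 26 21
f 9 21 30
f 21 10 31
f 30 31 16
f 21 31 30
f 9 30 42
f 30 16 45
f 42 45 19
f 30 45 42
f 9 42 46
f 42 19 50
f 46 50 20
f 42 50 46
f 10 26 37
f 26 14 40
f 37 40 18
f 26 40 37
f 14 49 27
f 49 20 48
f 27 48 13
f 49 48 27
f 20 50 47
f 50 19 43
f 47 43 11
f 50 43 47
f 19 45 44
f 45 16 32
f 44 32 15
f 45 32 44
f 16 31 36
f 31 10 33
f 36 33 17
f 31 33 36
f 12 38 24
f 38 18 39
f 24 39 13
f 38 39 24
f 12 24 22
f 24 13 23
f 22 23 11
f 24 23 22
f 12 22 29
f 22 11 28
f 29 28 15
f 22 28 29
f 12 29 34
f 29 15 35
f 34 35 17
f 29 35 34
f 12 34 38
f 34 17 41
f 38 41 18
f 34 41 38
f 13 39 27
f 39 18 40
f 27 40 14
f 39 40 27
f 11 23 47
f 23 13 48
f 47 48 20
f 23 48 47
f 15 28 44
f 28 11 43
f 44 43 19
f 28 43 44
f 17 35 36
f 35 15 32
f 36 32 16
f 35 32 36
f 18 41 37
f 41 17 33
f 37 33 10
f 41 33 37
f 52 51 55
f 52 55 53
f 53 55 56
f 53 56 54
f 55 51 57
f 55 57 56
f 56 57 58
f 56 58 54
f 57 51 59
f 57 59 58
f 58 59 60
f 58 60 54
f 59 51 61
f 59 61 60
f 60 61 62
f 60 62 54
f 61 51 63
f 61 63 62
f 62 63 64
f 62 64 54
f 63 51 65
f 63 65 64
f 64 65 66
f 64 66 54
f 65 51 67
f 65 67 66
f 66 67 68
f 66 68 54
f 67 51 69
f 67 69 68
f 68 69 70
f 68 70 54
f 69 51 71
f 69 71 70
f 70 71 72
f 70 72 54
f 71 51 73
f 71 73 72
f 72 73 74
f 72 74 54
f 73 51 52
f 73 52 74
f 74 52 53
f 74 53 54



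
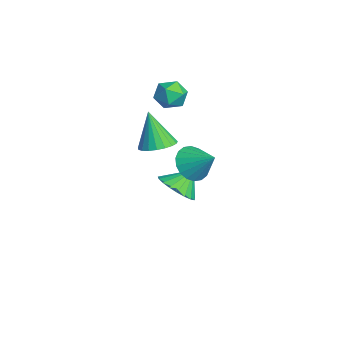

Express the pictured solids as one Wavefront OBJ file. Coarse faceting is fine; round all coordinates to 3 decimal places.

v -3.083 -0.401 2.976
v -2.507 -0.761 2.429
v -3.393 -1.679 3.491
v -2.817 -2.039 2.944
v -2.539 -1.542 3.605
v -2.347 -0.753 3.287
v -3.553 -1.687 2.633
v -3.361 -0.898 2.315
v -2.797 -1.556 2.217
v -2.17 -1.467 2.817
v -3.73 -0.973 3.103
v -3.103 -0.884 3.703
v -2.091 -1.133 -2.794
v -1.143 -0.673 -2.973
v -2.329 -0.267 -1.826
v -1.41 -0.443 -3.245
v -1.795 -0.333 -3.438
v -2.231 -0.361 -3.52
v -2.644 -0.522 -3.477
v -2.96 -0.79 -3.315
v -3.127 -1.116 -3.063
v -3.114 -1.446 -2.764
v -2.925 -1.722 -2.471
v -2.591 -1.896 -2.233
v -2.171 -1.938 -2.092
v -1.737 -1.841 -2.073
v -1.365 -1.621 -2.178
v -1.118 -1.318 -2.389
v -1.039 -0.982 -2.671
v 2.745 -1.464 2.139
v 3.234 -1.189 1.384
v 3.655 -0.716 3.001
v 2.948 -0.887 1.425
v 2.621 -0.699 1.606
v 2.319 -0.662 1.893
v 2.102 -0.784 2.229
v 2.011 -1.041 2.547
v 2.066 -1.381 2.783
v 2.255 -1.738 2.893
v 2.542 -2.04 2.852
v 2.868 -2.229 2.671
v 3.17 -2.265 2.384
v 3.388 -2.143 2.048
v 3.479 -1.886 1.73
v 3.424 -1.546 1.494
v -2.053 -2.001 0.272
v -1.208 -1.833 0.597
v -2.707 -2.299 2.128
v -1.365 -1.484 0.598
v -1.64 -1.224 0.543
v -1.987 -1.099 0.441
v -2.345 -1.129 0.309
v -2.652 -1.31 0.172
v -2.856 -1.611 0.051
v -2.921 -1.979 -0.031
v -2.836 -2.351 -0.06
v -2.615 -2.662 -0.032
v -2.297 -2.859 0.048
v -1.937 -2.908 0.167
v -1.597 -2.799 0.305
v -1.335 -2.553 0.437
v -1.198 -2.211 0.54
f 1 12 6
f 1 6 2
f 1 2 8
f 1 8 11
f 1 11 12
f 2 6 10
f 6 12 5
f 12 11 3
f 11 8 7
f 8 2 9
f 4 10 5
f 4 5 3
f 4 3 7
f 4 7 9
f 4 9 10
f 5 10 6
f 3 5 12
f 7 3 11
f 9 7 8
f 10 9 2
f 14 13 16
f 14 16 15
f 16 13 17
f 16 17 15
f 17 13 18
f 17 18 15
f 18 13 19
f 18 19 15
f 19 13 20
f 19 20 15
f 20 13 21
f 20 21 15
f 21 13 22
f 21 22 15
f 22 13 23
f 22 23 15
f 23 13 24
f 23 24 15
f 24 13 25
f 24 25 15
f 25 13 26
f 25 26 15
f 26 13 27
f 26 27 15
f 27 13 28
f 27 28 15
f 28 13 29
f 28 29 15
f 29 13 14
f 29 14 15
f 31 30 33
f 31 33 32
f 33 30 34
f 33 34 32
f 34 30 35
f 34 35 32
f 35 30 36
f 35 36 32
f 36 30 37
f 36 37 32
f 37 30 38
f 37 38 32
f 38 30 39
f 38 39 32
f 39 30 40
f 39 40 32
f 40 30 41
f 40 41 32
f 41 30 42
f 41 42 32
f 42 30 43
f 42 43 32
f 43 30 44
f 43 44 32
f 44 30 45
f 44 45 32
f 45 30 31
f 45 31 32
f 47 46 49
f 47 49 48
f 49 46 50
f 49 50 48
f 50 46 51
f 50 51 48
f 51 46 52
f 51 52 48
f 52 46 53
f 52 53 48
f 53 46 54
f 53 54 48
f 54 46 55
f 54 55 48
f 55 46 56
f 55 56 48
f 56 46 57
f 56 57 48
f 57 46 58
f 57 58 48
f 58 46 59
f 58 59 48
f 59 46 60
f 59 60 48
f 60 46 61
f 60 61 48
f 61 46 62
f 61 62 48
f 62 46 47
f 62 47 48



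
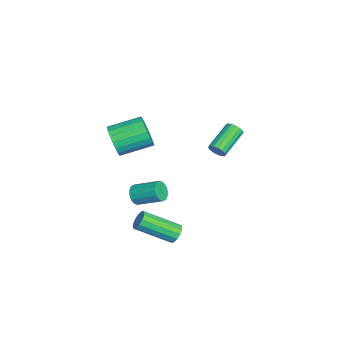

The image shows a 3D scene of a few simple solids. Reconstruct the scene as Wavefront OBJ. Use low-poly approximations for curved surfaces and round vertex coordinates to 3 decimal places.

v -3.107 -3.409 -2.892
v -2.662 -3.716 -2.549
v -2.248 -2.378 -1.886
v -2.693 -2.071 -2.228
v -2.508 -3.626 -2.828
v -2.094 -2.287 -2.165
v -2.515 -3.477 -3.124
v -2.101 -2.139 -2.461
v -2.68 -3.31 -3.358
v -2.266 -1.972 -2.695
v -2.96 -3.17 -3.467
v -2.546 -1.831 -2.803
v -3.279 -3.094 -3.421
v -2.865 -1.755 -2.758
v -3.552 -3.102 -3.234
v -3.138 -1.764 -2.571
v -3.706 -3.193 -2.955
v -3.292 -1.854 -2.292
v -3.699 -3.341 -2.659
v -3.285 -2.003 -1.996
v -3.534 -3.508 -2.425
v -3.12 -2.17 -1.762
v -3.254 -3.649 -2.317
v -2.84 -2.31 -1.653
v -2.935 -3.725 -2.362
v -2.521 -2.386 -1.699
v -3.219 0.765 0.595
v -2.881 1.022 0.895
v -4.242 1.912 1.665
v -4.581 1.655 1.365
v -2.902 1.165 0.692
v -4.263 2.056 1.463
v -2.996 1.216 0.467
v -4.357 2.107 1.238
v -3.141 1.164 0.272
v -4.502 2.055 1.042
v -3.303 1.021 0.15
v -4.665 1.912 0.921
v -3.447 0.819 0.13
v -4.808 1.709 0.901
v -3.539 0.604 0.217
v -4.9 1.495 0.987
v -3.557 0.426 0.39
v -4.918 1.317 1.161
v -3.498 0.326 0.61
v -4.859 1.217 1.381
v -3.375 0.326 0.826
v -4.736 1.217 1.597
v -3.217 0.427 0.99
v -4.578 1.317 1.761
v -3.059 0.605 1.063
v -4.42 1.496 1.833
v -2.938 0.819 1.028
v -4.299 1.71 1.799
v -0.099 -4.293 3.543
v 0.435 -4.412 4.295
v 0.053 -2.746 4.829
v -0.481 -2.627 4.077
v 0.687 -4.271 4.038
v 0.306 -2.606 4.572
v 0.804 -4.135 3.696
v 0.423 -2.469 4.23
v 0.765 -4.026 3.327
v 0.384 -2.36 3.861
v 0.576 -3.963 2.996
v 0.195 -2.297 3.529
v 0.27 -3.957 2.759
v -0.111 -2.291 3.293
v -0.099 -4.009 2.657
v -0.48 -2.343 3.191
v -0.469 -4.11 2.709
v -0.85 -2.445 3.243
v -0.774 -4.243 2.905
v -1.156 -2.577 3.439
v -0.963 -4.384 3.212
v -1.345 -2.719 3.746
v -1.003 -4.51 3.575
v -1.384 -2.845 4.109
v -0.886 -4.598 3.933
v -1.268 -2.933 4.467
v -0.634 -4.633 4.224
v -1.015 -2.968 4.758
v -0.288 -4.61 4.397
v -0.67 -2.944 4.931
v 0.089 -4.531 4.422
v -0.292 -2.866 4.956
v 1.642 -1.142 -2.042
v 1.97 -1.375 -2.46
v 2.006 -3.231 -1.395
v 1.678 -2.998 -0.978
v 2.176 -1.246 -2.242
v 2.213 -3.102 -1.177
v 2.213 -1.084 -1.961
v 2.25 -2.94 -0.896
v 2.068 -0.94 -1.705
v 2.105 -2.796 -0.641
v 1.788 -0.861 -1.557
v 1.825 -2.716 -0.492
v 1.462 -0.87 -1.563
v 1.498 -2.726 -0.498
v 1.192 -0.966 -1.721
v 1.229 -2.822 -0.656
v 1.065 -1.118 -1.981
v 1.102 -2.974 -0.916
v 1.122 -1.278 -2.261
v 1.158 -3.133 -1.196
v 1.343 -1.394 -2.471
v 1.38 -3.25 -1.406
v 1.659 -1.43 -2.545
v 1.696 -3.286 -1.481
f 2 1 5
f 2 5 3
f 3 5 6
f 3 6 4
f 5 1 7
f 5 7 6
f 6 7 8
f 6 8 4
f 7 1 9
f 7 9 8
f 8 9 10
f 8 10 4
f 9 1 11
f 9 11 10
f 10 11 12
f 10 12 4
f 11 1 13
f 11 13 12
f 12 13 14
f 12 14 4
f 13 1 15
f 13 15 14
f 14 15 16
f 14 16 4
f 15 1 17
f 15 17 16
f 16 17 18
f 16 18 4
f 17 1 19
f 17 19 18
f 18 19 20
f 18 20 4
f 19 1 21
f 19 21 20
f 20 21 22
f 20 22 4
f 21 1 23
f 21 23 22
f 22 23 24
f 22 24 4
f 23 1 25
f 23 25 24
f 24 25 26
f 24 26 4
f 25 1 2
f 25 2 26
f 26 2 3
f 26 3 4
f 28 27 31
f 28 31 29
f 29 31 32
f 29 32 30
f 31 27 33
f 31 33 32
f 32 33 34
f 32 34 30
f 33 27 35
f 33 35 34
f 34 35 36
f 34 36 30
f 35 27 37
f 35 37 36
f 36 37 38
f 36 38 30
f 37 27 39
f 37 39 38
f 38 39 40
f 38 40 30
f 39 27 41
f 39 41 40
f 40 41 42
f 40 42 30
f 41 27 43
f 41 43 42
f 42 43 44
f 42 44 30
f 43 27 45
f 43 45 44
f 44 45 46
f 44 46 30
f 45 27 47
f 45 47 46
f 46 47 48
f 46 48 30
f 47 27 49
f 47 49 48
f 48 49 50
f 48 50 30
f 49 27 51
f 49 51 50
f 50 51 52
f 50 52 30
f 51 27 53
f 51 53 52
f 52 53 54
f 52 54 30
f 53 27 28
f 53 28 54
f 54 28 29
f 54 29 30
f 56 55 59
f 56 59 57
f 57 59 60
f 57 60 58
f 59 55 61
f 59 61 60
f 60 61 62
f 60 62 58
f 61 55 63
f 61 63 62
f 62 63 64
f 62 64 58
f 63 55 65
f 63 65 64
f 64 65 66
f 64 66 58
f 65 55 67
f 65 67 66
f 66 67 68
f 66 68 58
f 67 55 69
f 67 69 68
f 68 69 70
f 68 70 58
f 69 55 71
f 69 71 70
f 70 71 72
f 70 72 58
f 71 55 73
f 71 73 72
f 72 73 74
f 72 74 58
f 73 55 75
f 73 75 74
f 74 75 76
f 74 76 58
f 75 55 77
f 75 77 76
f 76 77 78
f 76 78 58
f 77 55 79
f 77 79 78
f 78 79 80
f 78 80 58
f 79 55 81
f 79 81 80
f 80 81 82
f 80 82 58
f 81 55 83
f 81 83 82
f 82 83 84
f 82 84 58
f 83 55 85
f 83 85 84
f 84 85 86
f 84 86 58
f 85 55 56
f 85 56 86
f 86 56 57
f 86 57 58
f 88 87 91
f 88 91 89
f 89 91 92
f 89 92 90
f 91 87 93
f 91 93 92
f 92 93 94
f 92 94 90
f 93 87 95
f 93 95 94
f 94 95 96
f 94 96 90
f 95 87 97
f 95 97 96
f 96 97 98
f 96 98 90
f 97 87 99
f 97 99 98
f 98 99 100
f 98 100 90
f 99 87 101
f 99 101 100
f 100 101 102
f 100 102 90
f 101 87 103
f 101 103 102
f 102 103 104
f 102 104 90
f 103 87 105
f 103 105 104
f 104 105 106
f 104 106 90
f 105 87 107
f 105 107 106
f 106 107 108
f 106 108 90
f 107 87 109
f 107 109 108
f 108 109 110
f 108 110 90
f 109 87 88
f 109 88 110
f 110 88 89
f 110 89 90



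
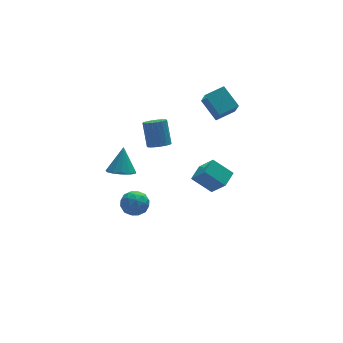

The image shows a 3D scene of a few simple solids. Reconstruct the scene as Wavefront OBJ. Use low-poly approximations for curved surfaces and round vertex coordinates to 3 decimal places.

v 3.332 2.851 -5.167
v 3.845 1.821 -3.822
v 2.25 3.671 -4.127
v 2.763 2.641 -2.782
v 4.237 3.679 -4.878
v 4.75 2.649 -3.533
v 3.155 4.499 -3.838
v 3.668 3.469 -2.493
v 3.233 2.101 2.613
v 3.074 1.181 3.875
v 2.823 3.492 3.576
v 2.664 2.571 4.838
v 4.596 2.289 2.922
v 4.437 1.368 4.184
v 4.186 3.679 3.885
v 4.027 2.759 5.147
v -0.228 2.917 0.631
v 0.188 3.45 0.263
v 0.285 4.436 1.802
v -0.132 3.903 2.169
v -0.134 3.558 0.214
v -0.037 4.544 1.753
v -0.474 3.538 0.248
v -0.378 4.524 1.787
v -0.766 3.396 0.358
v -0.669 4.382 1.896
v -0.951 3.159 0.521
v -0.855 4.144 2.06
v -0.993 2.873 0.707
v -0.897 3.859 2.245
v -0.884 2.597 0.877
v -0.787 3.583 2.416
v -0.645 2.384 0.998
v -0.548 3.37 2.537
v -0.323 2.276 1.047
v -0.226 3.262 2.586
v 0.018 2.296 1.013
v 0.114 3.282 2.552
v 0.309 2.438 0.904
v 0.406 3.424 2.442
v 0.495 2.676 0.74
v 0.591 3.661 2.279
v 0.537 2.961 0.555
v 0.633 3.947 2.093
v 0.427 3.237 0.384
v 0.524 4.223 1.923
v -3.154 -1.248 0.42
v -2.875 -1.644 -0.393
v -4.465 -2.036 0.353
v -4.186 -2.432 -0.46
v -3.751 -2.656 0.35
v -2.941 -2.17 0.391
v -4.399 -1.51 -0.431
v -3.589 -1.024 -0.39
v -3.644 -1.806 -0.919
v -3.244 -2.515 -0.436
v -4.096 -1.165 0.396
v -3.696 -1.874 0.879
v -2.899 -1.377 0.019
v -4.441 -2.303 -0.059
v -4.185 -2.435 0.417
v -4.021 -2.668 -0.061
v -2.938 -1.686 0.48
v -2.774 -1.919 0.002
v -3.289 -2.514 0.439
v -4.566 -1.761 -0.042
v -4.402 -1.994 -0.52
v -3.319 -1.012 0.021
v -3.155 -1.245 -0.457
v -4.051 -1.166 -0.479
v -3.188 -1.705 -0.768
v -3.958 -2.168 -0.807
v -4.084 -1.627 -0.79
v -3.607 -1.34 -0.766
v -2.952 -2.122 -0.484
v -3.723 -2.584 -0.523
v -3.467 -2.716 -0.047
v -2.991 -2.43 -0.023
v -3.404 -2.217 -0.793
v -3.617 -1.096 0.483
v -4.388 -1.558 0.444
v -4.349 -1.25 -0.017
v -3.873 -0.964 0.007
v -3.382 -1.512 0.767
v -4.152 -1.975 0.728
v -3.733 -2.34 0.726
v -3.256 -2.053 0.75
v -3.936 -1.463 0.753
v -3.485 0.99 0.608
v -2.585 0.779 0.437
v -2.995 1.79 2.192
v -2.669 1.255 0.223
v -3.013 1.648 0.13
v -3.506 1.832 0.19
v -3.992 1.748 0.382
v -4.317 1.424 0.646
v -4.378 0.962 0.898
v -4.155 0.509 1.058
v -3.719 0.209 1.075
v -3.209 0.157 0.944
v -2.786 0.369 0.706
f 2 4 1
f 5 2 1
f 1 4 3
f 3 5 1
f 2 8 4
f 6 2 5
f 6 8 2
f 4 8 3
f 7 5 3
f 3 8 7
f 7 6 5
f 8 6 7
f 10 12 9
f 13 10 9
f 9 12 11
f 11 13 9
f 10 16 12
f 14 10 13
f 14 16 10
f 12 16 11
f 15 13 11
f 11 16 15
f 15 14 13
f 16 14 15
f 18 17 21
f 18 21 19
f 19 21 22
f 19 22 20
f 21 17 23
f 21 23 22
f 22 23 24
f 22 24 20
f 23 17 25
f 23 25 24
f 24 25 26
f 24 26 20
f 25 17 27
f 25 27 26
f 26 27 28
f 26 28 20
f 27 17 29
f 27 29 28
f 28 29 30
f 28 30 20
f 29 17 31
f 29 31 30
f 30 31 32
f 30 32 20
f 31 17 33
f 31 33 32
f 32 33 34
f 32 34 20
f 33 17 35
f 33 35 34
f 34 35 36
f 34 36 20
f 35 17 37
f 35 37 36
f 36 37 38
f 36 38 20
f 37 17 39
f 37 39 38
f 38 39 40
f 38 40 20
f 39 17 41
f 39 41 40
f 40 41 42
f 40 42 20
f 41 17 43
f 41 43 42
f 42 43 44
f 42 44 20
f 43 17 45
f 43 45 44
f 44 45 46
f 44 46 20
f 45 17 18
f 45 18 46
f 46 18 19
f 46 19 20
f 47 84 63
f 84 58 87
f 63 87 52
f 84 87 63
f 47 63 59
f 63 52 64
f 59 64 48
f 63 64 59
f 47 59 68
f 59 48 69
f 68 69 54
f 59 69 68
f 47 68 80
f 68 54 83
f 80 83 57
f 68 83 80
f 47 80 84
f 80 57 88
f 84 88 58
f 80 88 84
f 48 64 75
f 64 52 78
f 75 78 56
f 64 78 75
f 52 87 65
f 87 58 86
f 65 86 51
f 87 86 65
f 58 88 85
f 88 57 81
f 85 81 49
f 88 81 85
f 57 83 82
f 83 54 70
f 82 70 53
f 83 70 82
f 54 69 74
f 69 48 71
f 74 71 55
f 69 71 74
f 50 76 62
f 76 56 77
f 62 77 51
f 76 77 62
f 50 62 60
f 62 51 61
f 60 61 49
f 62 61 60
f 50 60 67
f 60 49 66
f 67 66 53
f 60 66 67
f 50 67 72
f 67 53 73
f 72 73 55
f 67 73 72
f 50 72 76
f 72 55 79
f 76 79 56
f 72 79 76
f 51 77 65
f 77 56 78
f 65 78 52
f 77 78 65
f 49 61 85
f 61 51 86
f 85 86 58
f 61 86 85
f 53 66 82
f 66 49 81
f 82 81 57
f 66 81 82
f 55 73 74
f 73 53 70
f 74 70 54
f 73 70 74
f 56 79 75
f 79 55 71
f 75 71 48
f 79 71 75
f 90 89 92
f 90 92 91
f 92 89 93
f 92 93 91
f 93 89 94
f 93 94 91
f 94 89 95
f 94 95 91
f 95 89 96
f 95 96 91
f 96 89 97
f 96 97 91
f 97 89 98
f 97 98 91
f 98 89 99
f 98 99 91
f 99 89 100
f 99 100 91
f 100 89 101
f 100 101 91
f 101 89 90
f 101 90 91



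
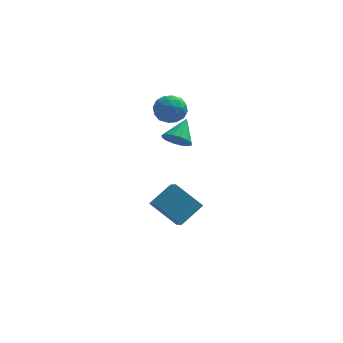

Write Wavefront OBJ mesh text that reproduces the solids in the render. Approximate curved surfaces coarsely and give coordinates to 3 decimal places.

v 0.765 -1.82 -2.968
v 1.806 -0.904 -2.13
v 0.488 -0.991 -3.53
v 1.528 -0.075 -2.693
v 2.152 -2.225 -4.247
v 3.192 -1.309 -3.41
v 1.874 -1.396 -4.81
v 2.915 -0.48 -3.972
v 1.806 0.825 2.069
v 2.269 0.621 2.843
v 0.731 -0.141 2.457
v 1.194 -0.345 3.231
v 0.806 0.489 3.131
v 1.47 1.086 2.891
v 1.53 -0.606 2.409
v 2.194 -0.009 2.169
v 2.098 -0.263 3.054
v 1.651 0.413 3.499
v 1.349 0.067 1.801
v 0.902 0.743 2.246
v 2.132 0.808 2.422
v 0.868 -0.328 2.878
v 0.64 0.162 2.819
v 0.912 0.042 3.274
v 1.663 1.081 2.45
v 1.935 0.961 2.905
v 1.075 0.883 3.074
v 1.065 -0.481 2.395
v 1.337 -0.601 2.85
v 2.088 0.438 2.026
v 2.36 0.318 2.481
v 1.925 -0.403 2.226
v 2.304 0.168 3.001
v 1.672 -0.4 3.229
v 1.869 -0.553 2.746
v 2.26 -0.202 2.605
v 2.041 0.566 3.263
v 1.409 -0.002 3.491
v 1.181 0.488 3.432
v 1.571 0.839 3.291
v 1.941 0.046 3.387
v 1.591 0.482 1.809
v 0.959 -0.086 2.037
v 1.429 -0.359 2.009
v 1.819 -0.008 1.868
v 1.328 0.88 2.071
v 0.696 0.312 2.299
v 0.74 0.682 2.695
v 1.131 1.033 2.554
v 1.059 0.434 1.913
v 1.933 -3 2.333
v 2.463 -3.493 2.648
v 2.387 -1.94 3.227
v 2.658 -3.314 2.336
v 2.658 -3.05 2.023
v 2.464 -2.773 1.794
v 2.127 -2.557 1.708
v 1.739 -2.459 1.79
v 1.402 -2.507 2.018
v 1.208 -2.686 2.329
v 1.207 -2.95 2.642
v 1.402 -3.227 2.872
v 1.738 -3.443 2.957
v 2.127 -3.541 2.875
f 2 4 1
f 5 2 1
f 1 4 3
f 3 5 1
f 2 8 4
f 6 2 5
f 6 8 2
f 4 8 3
f 7 5 3
f 3 8 7
f 7 6 5
f 8 6 7
f 9 46 25
f 46 20 49
f 25 49 14
f 46 49 25
f 9 25 21
f 25 14 26
f 21 26 10
f 25 26 21
f 9 21 30
f 21 10 31
f 30 31 16
f 21 31 30
f 9 30 42
f 30 16 45
f 42 45 19
f 30 45 42
f 9 42 46
f 42 19 50
f 46 50 20
f 42 50 46
f 10 26 37
f 26 14 40
f 37 40 18
f 26 40 37
f 14 49 27
f 49 20 48
f 27 48 13
f 49 48 27
f 20 50 47
f 50 19 43
f 47 43 11
f 50 43 47
f 19 45 44
f 45 16 32
f 44 32 15
f 45 32 44
f 16 31 36
f 31 10 33
f 36 33 17
f 31 33 36
f 12 38 24
f 38 18 39
f 24 39 13
f 38 39 24
f 12 24 22
f 24 13 23
f 22 23 11
f 24 23 22
f 12 22 29
f 22 11 28
f 29 28 15
f 22 28 29
f 12 29 34
f 29 15 35
f 34 35 17
f 29 35 34
f 12 34 38
f 34 17 41
f 38 41 18
f 34 41 38
f 13 39 27
f 39 18 40
f 27 40 14
f 39 40 27
f 11 23 47
f 23 13 48
f 47 48 20
f 23 48 47
f 15 28 44
f 28 11 43
f 44 43 19
f 28 43 44
f 17 35 36
f 35 15 32
f 36 32 16
f 35 32 36
f 18 41 37
f 41 17 33
f 37 33 10
f 41 33 37
f 52 51 54
f 52 54 53
f 54 51 55
f 54 55 53
f 55 51 56
f 55 56 53
f 56 51 57
f 56 57 53
f 57 51 58
f 57 58 53
f 58 51 59
f 58 59 53
f 59 51 60
f 59 60 53
f 60 51 61
f 60 61 53
f 61 51 62
f 61 62 53
f 62 51 63
f 62 63 53
f 63 51 64
f 63 64 53
f 64 51 52
f 64 52 53



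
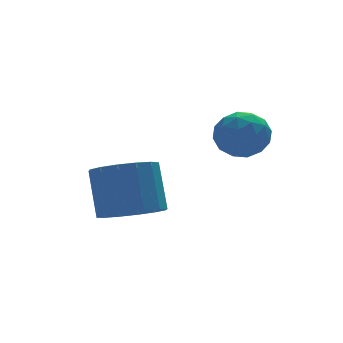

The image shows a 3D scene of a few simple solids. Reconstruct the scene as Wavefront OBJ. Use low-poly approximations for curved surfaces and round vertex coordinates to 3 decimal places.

v 0.797 -2.15 3.25
v 1.297 -2.698 3.767
v 0.443 -3.282 2.393
v 0.943 -3.83 2.91
v 0.177 -3.476 3.236
v 0.397 -2.776 3.765
v 1.343 -3.204 2.395
v 1.563 -2.504 2.924
v 1.635 -3.35 3.238
v 0.914 -3.518 3.758
v 0.826 -2.462 2.402
v 0.105 -2.63 2.922
v 1.078 -2.325 3.584
v 0.662 -3.655 2.576
v 0.212 -3.447 2.768
v 0.506 -3.769 3.071
v 0.549 -2.371 3.583
v 0.843 -2.693 3.887
v 0.185 -3.15 3.574
v 0.897 -3.287 2.273
v 1.191 -3.609 2.577
v 1.234 -2.211 3.089
v 1.528 -2.533 3.392
v 1.555 -2.83 2.586
v 1.571 -3.03 3.577
v 1.363 -3.695 3.073
v 1.598 -3.327 2.77
v 1.727 -2.916 3.081
v 1.147 -3.129 3.882
v 0.939 -3.794 3.378
v 0.489 -3.585 3.57
v 0.618 -3.174 3.881
v 1.346 -3.511 3.571
v 0.801 -2.186 2.782
v 0.593 -2.851 2.278
v 1.122 -2.806 2.279
v 1.251 -2.395 2.59
v 0.377 -2.285 3.087
v 0.169 -2.95 2.583
v 0.013 -3.064 3.079
v 0.142 -2.653 3.39
v 0.394 -2.469 2.589
v -1.769 -0.973 -0.522
v -0.691 -0.984 -0.583
v -0.593 -0.078 0.98
v -1.671 -0.067 1.042
v -0.846 -0.515 -0.845
v -0.748 0.391 0.718
v -1.249 -0.169 -1.021
v -1.15 0.737 0.543
v -1.791 -0.038 -1.062
v -1.692 0.868 0.501
v -2.327 -0.158 -0.959
v -2.229 0.748 0.605
v -2.714 -0.496 -0.739
v -2.615 0.41 0.825
v -2.847 -0.962 -0.46
v -2.749 -0.056 1.103
v -2.692 -1.431 -0.198
v -2.594 -0.525 1.365
v -2.29 -1.777 -0.023
v -2.191 -0.871 1.541
v -1.748 -1.908 0.019
v -1.649 -1.002 1.582
v -1.211 -1.788 -0.085
v -1.113 -0.882 1.479
v -0.825 -1.45 -0.305
v -0.726 -0.544 1.259
f 1 38 17
f 38 12 41
f 17 41 6
f 38 41 17
f 1 17 13
f 17 6 18
f 13 18 2
f 17 18 13
f 1 13 22
f 13 2 23
f 22 23 8
f 13 23 22
f 1 22 34
f 22 8 37
f 34 37 11
f 22 37 34
f 1 34 38
f 34 11 42
f 38 42 12
f 34 42 38
f 2 18 29
f 18 6 32
f 29 32 10
f 18 32 29
f 6 41 19
f 41 12 40
f 19 40 5
f 41 40 19
f 12 42 39
f 42 11 35
f 39 35 3
f 42 35 39
f 11 37 36
f 37 8 24
f 36 24 7
f 37 24 36
f 8 23 28
f 23 2 25
f 28 25 9
f 23 25 28
f 4 30 16
f 30 10 31
f 16 31 5
f 30 31 16
f 4 16 14
f 16 5 15
f 14 15 3
f 16 15 14
f 4 14 21
f 14 3 20
f 21 20 7
f 14 20 21
f 4 21 26
f 21 7 27
f 26 27 9
f 21 27 26
f 4 26 30
f 26 9 33
f 30 33 10
f 26 33 30
f 5 31 19
f 31 10 32
f 19 32 6
f 31 32 19
f 3 15 39
f 15 5 40
f 39 40 12
f 15 40 39
f 7 20 36
f 20 3 35
f 36 35 11
f 20 35 36
f 9 27 28
f 27 7 24
f 28 24 8
f 27 24 28
f 10 33 29
f 33 9 25
f 29 25 2
f 33 25 29
f 44 43 47
f 44 47 45
f 45 47 48
f 45 48 46
f 47 43 49
f 47 49 48
f 48 49 50
f 48 50 46
f 49 43 51
f 49 51 50
f 50 51 52
f 50 52 46
f 51 43 53
f 51 53 52
f 52 53 54
f 52 54 46
f 53 43 55
f 53 55 54
f 54 55 56
f 54 56 46
f 55 43 57
f 55 57 56
f 56 57 58
f 56 58 46
f 57 43 59
f 57 59 58
f 58 59 60
f 58 60 46
f 59 43 61
f 59 61 60
f 60 61 62
f 60 62 46
f 61 43 63
f 61 63 62
f 62 63 64
f 62 64 46
f 63 43 65
f 63 65 64
f 64 65 66
f 64 66 46
f 65 43 67
f 65 67 66
f 66 67 68
f 66 68 46
f 67 43 44
f 67 44 68
f 68 44 45
f 68 45 46

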